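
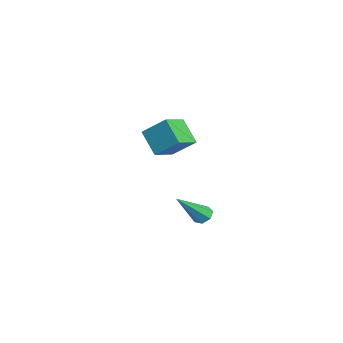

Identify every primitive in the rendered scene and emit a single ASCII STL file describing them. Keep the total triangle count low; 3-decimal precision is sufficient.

solid 
facet normal -0.412 0.601 -0.685
outer loop
vertex 3.981 -0.15 -0.78
vertex 3.53 -0.072 -0.44
vertex 4.012 0.23 -0.465
endloop
endfacet
facet normal 0.979 0.076 -0.188
outer loop
vertex 3.981 -0.15 -0.78
vertex 4.012 0.23 -0.465
vertex 4.43 -1.388 1.06
endloop
endfacet
facet normal -0.412 0.601 -0.685
outer loop
vertex 4.012 0.23 -0.465
vertex 3.53 -0.072 -0.44
vertex 3.681 0.383 -0.132
endloop
endfacet
facet normal 0.695 0.580 0.425
outer loop
vertex 4.012 0.23 -0.465
vertex 3.681 0.383 -0.132
vertex 4.43 -1.388 1.06
endloop
endfacet
facet normal -0.410 0.601 -0.686
outer loop
vertex 3.681 0.383 -0.132
vertex 3.53 -0.072 -0.44
vertex 3.235 0.194 -0.031
endloop
endfacet
facet normal -0.042 0.546 0.837
outer loop
vertex 3.681 0.383 -0.132
vertex 3.235 0.194 -0.031
vertex 4.43 -1.388 1.06
endloop
endfacet
facet normal -0.411 0.600 -0.686
outer loop
vertex 3.235 0.194 -0.031
vertex 3.53 -0.072 -0.44
vertex 3.011 -0.196 -0.238
endloop
endfacet
facet normal -0.676 -0.003 0.737
outer loop
vertex 3.235 0.194 -0.031
vertex 3.011 -0.196 -0.238
vertex 4.43 -1.388 1.06
endloop
endfacet
facet normal -0.410 0.602 -0.685
outer loop
vertex 3.011 -0.196 -0.238
vertex 3.53 -0.072 -0.44
vertex 3.178 -0.492 -0.598
endloop
endfacet
facet normal -0.730 -0.653 0.198
outer loop
vertex 3.011 -0.196 -0.238
vertex 3.178 -0.492 -0.598
vertex 4.43 -1.388 1.06
endloop
endfacet
facet normal -0.411 0.602 -0.685
outer loop
vertex 3.178 -0.492 -0.598
vertex 3.53 -0.072 -0.44
vertex 3.609 -0.472 -0.839
endloop
endfacet
facet normal -0.164 -0.914 -0.370
outer loop
vertex 3.178 -0.492 -0.598
vertex 3.609 -0.472 -0.839
vertex 4.43 -1.388 1.06
endloop
endfacet
facet normal -0.412 0.601 -0.685
outer loop
vertex 3.609 -0.472 -0.839
vertex 3.53 -0.072 -0.44
vertex 3.981 -0.15 -0.78
endloop
endfacet
facet normal 0.597 -0.590 -0.543
outer loop
vertex 3.609 -0.472 -0.839
vertex 3.981 -0.15 -0.78
vertex 4.43 -1.388 1.06
endloop
endfacet
facet normal -0.586 -0.353 0.729
outer loop
vertex -1.928 -1.459 3.741
vertex -3.035 -0.512 3.309
vertex -2.512 -2.611 2.714
endloop
endfacet
facet normal 0.729 -0.623 0.284
outer loop
vertex -1.545 -2.028 1.511
vertex -1.928 -1.459 3.741
vertex -2.512 -2.611 2.714
endloop
endfacet
facet normal -0.586 -0.353 0.729
outer loop
vertex -2.512 -2.611 2.714
vertex -3.035 -0.512 3.309
vertex -3.62 -1.663 2.282
endloop
endfacet
facet normal -0.354 -0.698 -0.623
outer loop
vertex -3.62 -1.663 2.282
vertex -1.545 -2.028 1.511
vertex -2.512 -2.611 2.714
endloop
endfacet
facet normal 0.354 0.698 0.623
outer loop
vertex -1.928 -1.459 3.741
vertex -2.068 0.071 2.106
vertex -3.035 -0.512 3.309
endloop
endfacet
facet normal 0.728 -0.624 0.284
outer loop
vertex -0.96 -0.877 2.538
vertex -1.928 -1.459 3.741
vertex -1.545 -2.028 1.511
endloop
endfacet
facet normal 0.354 0.698 0.623
outer loop
vertex -0.96 -0.877 2.538
vertex -2.068 0.071 2.106
vertex -1.928 -1.459 3.741
endloop
endfacet
facet normal -0.729 0.623 -0.284
outer loop
vertex -3.035 -0.512 3.309
vertex -2.068 0.071 2.106
vertex -3.62 -1.663 2.282
endloop
endfacet
facet normal -0.354 -0.698 -0.623
outer loop
vertex -2.652 -1.081 1.079
vertex -1.545 -2.028 1.511
vertex -3.62 -1.663 2.282
endloop
endfacet
facet normal -0.728 0.623 -0.285
outer loop
vertex -3.62 -1.663 2.282
vertex -2.068 0.071 2.106
vertex -2.652 -1.081 1.079
endloop
endfacet
facet normal 0.586 0.353 -0.729
outer loop
vertex -2.652 -1.081 1.079
vertex -0.96 -0.877 2.538
vertex -1.545 -2.028 1.511
endloop
endfacet
facet normal 0.586 0.353 -0.729
outer loop
vertex -2.068 0.071 2.106
vertex -0.96 -0.877 2.538
vertex -2.652 -1.081 1.079
endloop
endfacet

endsolid


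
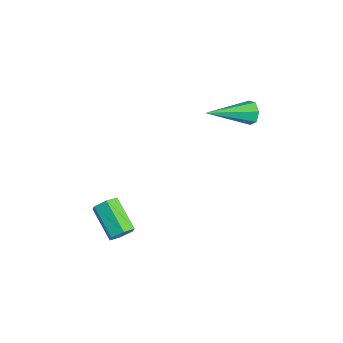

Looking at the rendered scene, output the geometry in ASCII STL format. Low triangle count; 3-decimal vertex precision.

solid 
facet normal 0.856 0.099 -0.508
outer loop
vertex 2.029 -2.172 -2.489
vertex 1.72 -2.128 -3.001
vertex 1.85 -1.634 -2.686
endloop
endfacet
facet normal 0.423 0.432 0.797
outer loop
vertex 2.029 -2.172 -2.489
vertex 1.85 -1.634 -2.686
vertex 0.608 -2.336 -1.646
endloop
endfacet
facet normal 0.422 0.433 0.796
outer loop
vertex 0.608 -2.336 -1.646
vertex 1.85 -1.634 -2.686
vertex 0.429 -1.798 -1.844
endloop
endfacet
facet normal -0.857 -0.099 0.506
outer loop
vertex 0.608 -2.336 -1.646
vertex 0.429 -1.798 -1.844
vertex 0.3 -2.292 -2.159
endloop
endfacet
facet normal 0.856 0.099 -0.508
outer loop
vertex 1.85 -1.634 -2.686
vertex 1.72 -2.128 -3.001
vertex 1.541 -1.59 -3.198
endloop
endfacet
facet normal -0.047 0.992 0.114
outer loop
vertex 1.85 -1.634 -2.686
vertex 1.541 -1.59 -3.198
vertex 0.429 -1.798 -1.844
endloop
endfacet
facet normal -0.049 0.992 0.113
outer loop
vertex 0.429 -1.798 -1.844
vertex 1.541 -1.59 -3.198
vertex 0.12 -1.755 -2.356
endloop
endfacet
facet normal -0.856 -0.100 0.508
outer loop
vertex 0.429 -1.798 -1.844
vertex 0.12 -1.755 -2.356
vertex 0.3 -2.292 -2.159
endloop
endfacet
facet normal 0.857 0.100 -0.506
outer loop
vertex 1.541 -1.59 -3.198
vertex 1.72 -2.128 -3.001
vertex 1.412 -2.084 -3.514
endloop
endfacet
facet normal -0.470 0.559 -0.683
outer loop
vertex 1.541 -1.59 -3.198
vertex 1.412 -2.084 -3.514
vertex 0.12 -1.755 -2.356
endloop
endfacet
facet normal -0.470 0.559 -0.683
outer loop
vertex 0.12 -1.755 -2.356
vertex 1.412 -2.084 -3.514
vertex -0.009 -2.248 -2.671
endloop
endfacet
facet normal -0.856 -0.101 0.508
outer loop
vertex 0.12 -1.755 -2.356
vertex -0.009 -2.248 -2.671
vertex 0.3 -2.292 -2.159
endloop
endfacet
facet normal 0.857 0.099 -0.506
outer loop
vertex 1.412 -2.084 -3.514
vertex 1.72 -2.128 -3.001
vertex 1.591 -2.622 -3.316
endloop
endfacet
facet normal -0.422 -0.433 -0.796
outer loop
vertex 1.412 -2.084 -3.514
vertex 1.591 -2.622 -3.316
vertex -0.009 -2.248 -2.671
endloop
endfacet
facet normal -0.422 -0.432 -0.797
outer loop
vertex -0.009 -2.248 -2.671
vertex 1.591 -2.622 -3.316
vertex 0.17 -2.786 -2.474
endloop
endfacet
facet normal -0.856 -0.099 0.508
outer loop
vertex -0.009 -2.248 -2.671
vertex 0.17 -2.786 -2.474
vertex 0.3 -2.292 -2.159
endloop
endfacet
facet normal 0.856 0.100 -0.508
outer loop
vertex 1.591 -2.622 -3.316
vertex 1.72 -2.128 -3.001
vertex 1.9 -2.665 -2.804
endloop
endfacet
facet normal 0.048 -0.993 -0.112
outer loop
vertex 1.591 -2.622 -3.316
vertex 1.9 -2.665 -2.804
vertex 0.17 -2.786 -2.474
endloop
endfacet
facet normal 0.048 -0.992 -0.114
outer loop
vertex 0.17 -2.786 -2.474
vertex 1.9 -2.665 -2.804
vertex 0.479 -2.83 -1.962
endloop
endfacet
facet normal -0.856 -0.099 0.508
outer loop
vertex 0.17 -2.786 -2.474
vertex 0.479 -2.83 -1.962
vertex 0.3 -2.292 -2.159
endloop
endfacet
facet normal 0.856 0.101 -0.508
outer loop
vertex 1.9 -2.665 -2.804
vertex 1.72 -2.128 -3.001
vertex 2.029 -2.172 -2.489
endloop
endfacet
facet normal 0.470 -0.559 0.683
outer loop
vertex 1.9 -2.665 -2.804
vertex 2.029 -2.172 -2.489
vertex 0.479 -2.83 -1.962
endloop
endfacet
facet normal 0.470 -0.559 0.683
outer loop
vertex 0.479 -2.83 -1.962
vertex 2.029 -2.172 -2.489
vertex 0.608 -2.336 -1.646
endloop
endfacet
facet normal -0.857 -0.100 0.506
outer loop
vertex 0.479 -2.83 -1.962
vertex 0.608 -2.336 -1.646
vertex 0.3 -2.292 -2.159
endloop
endfacet
facet normal 0.021 0.940 -0.340
outer loop
vertex 1.571 3.617 1.959
vertex 1.272 3.796 2.436
vertex 1.856 3.756 2.361
endloop
endfacet
facet normal 0.801 -0.426 -0.420
outer loop
vertex 1.571 3.617 1.959
vertex 1.856 3.756 2.361
vertex 1.228 1.784 3.164
endloop
endfacet
facet normal 0.021 0.940 -0.340
outer loop
vertex 1.856 3.756 2.361
vertex 1.272 3.796 2.436
vertex 1.702 3.925 2.819
endloop
endfacet
facet normal 0.920 -0.145 0.363
outer loop
vertex 1.856 3.756 2.361
vertex 1.702 3.925 2.819
vertex 1.228 1.784 3.164
endloop
endfacet
facet normal 0.021 0.940 -0.340
outer loop
vertex 1.702 3.925 2.819
vertex 1.272 3.796 2.436
vertex 1.224 3.997 2.988
endloop
endfacet
facet normal 0.342 0.075 0.937
outer loop
vertex 1.702 3.925 2.819
vertex 1.224 3.997 2.988
vertex 1.228 1.784 3.164
endloop
endfacet
facet normal 0.020 0.940 -0.341
outer loop
vertex 1.224 3.997 2.988
vertex 1.272 3.796 2.436
vertex 0.782 3.917 2.741
endloop
endfacet
facet normal -0.496 0.068 0.866
outer loop
vertex 1.224 3.997 2.988
vertex 0.782 3.917 2.741
vertex 1.228 1.784 3.164
endloop
endfacet
facet normal 0.020 0.940 -0.340
outer loop
vertex 0.782 3.917 2.741
vertex 1.272 3.796 2.436
vertex 0.71 3.746 2.264
endloop
endfacet
facet normal -0.966 -0.162 0.204
outer loop
vertex 0.782 3.917 2.741
vertex 0.71 3.746 2.264
vertex 1.228 1.784 3.164
endloop
endfacet
facet normal 0.021 0.940 -0.341
outer loop
vertex 0.71 3.746 2.264
vertex 1.272 3.796 2.436
vertex 1.061 3.612 1.916
endloop
endfacet
facet normal -0.711 -0.439 -0.548
outer loop
vertex 0.71 3.746 2.264
vertex 1.061 3.612 1.916
vertex 1.228 1.784 3.164
endloop
endfacet
facet normal 0.019 0.940 -0.341
outer loop
vertex 1.061 3.612 1.916
vertex 1.272 3.796 2.436
vertex 1.571 3.617 1.959
endloop
endfacet
facet normal 0.075 -0.558 -0.827
outer loop
vertex 1.061 3.612 1.916
vertex 1.571 3.617 1.959
vertex 1.228 1.784 3.164
endloop
endfacet

endsolid


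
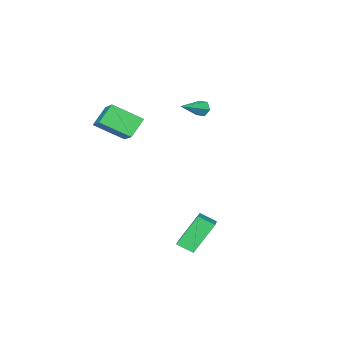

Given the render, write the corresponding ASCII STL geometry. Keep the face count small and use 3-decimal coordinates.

solid 
facet normal -0.565 0.199 0.801
outer loop
vertex 2.455 3.572 -1.459
vertex 2.082 4.387 -1.925
vertex 1.068 2.526 -2.178
endloop
endfacet
facet normal 0.369 -0.807 0.462
outer loop
vertex 2.238 2.113 -3.835
vertex 2.455 3.572 -1.459
vertex 1.068 2.526 -2.178
endloop
endfacet
facet normal -0.565 0.199 0.801
outer loop
vertex 1.068 2.526 -2.178
vertex 2.082 4.387 -1.925
vertex 0.695 3.341 -2.644
endloop
endfacet
facet normal -0.738 -0.556 -0.382
outer loop
vertex 0.695 3.341 -2.644
vertex 2.238 2.113 -3.835
vertex 1.068 2.526 -2.178
endloop
endfacet
facet normal 0.738 0.556 0.382
outer loop
vertex 2.455 3.572 -1.459
vertex 3.252 3.974 -3.582
vertex 2.082 4.387 -1.925
endloop
endfacet
facet normal 0.369 -0.807 0.462
outer loop
vertex 3.625 3.159 -3.116
vertex 2.455 3.572 -1.459
vertex 2.238 2.113 -3.835
endloop
endfacet
facet normal 0.738 0.556 0.382
outer loop
vertex 3.625 3.159 -3.116
vertex 3.252 3.974 -3.582
vertex 2.455 3.572 -1.459
endloop
endfacet
facet normal -0.369 0.807 -0.462
outer loop
vertex 2.082 4.387 -1.925
vertex 3.252 3.974 -3.582
vertex 0.695 3.341 -2.644
endloop
endfacet
facet normal -0.738 -0.556 -0.382
outer loop
vertex 1.865 2.928 -4.301
vertex 2.238 2.113 -3.835
vertex 0.695 3.341 -2.644
endloop
endfacet
facet normal -0.369 0.807 -0.462
outer loop
vertex 0.695 3.341 -2.644
vertex 3.252 3.974 -3.582
vertex 1.865 2.928 -4.301
endloop
endfacet
facet normal 0.565 -0.199 -0.801
outer loop
vertex 1.865 2.928 -4.301
vertex 3.625 3.159 -3.116
vertex 2.238 2.113 -3.835
endloop
endfacet
facet normal 0.565 -0.199 -0.801
outer loop
vertex 3.252 3.974 -3.582
vertex 3.625 3.159 -3.116
vertex 1.865 2.928 -4.301
endloop
endfacet
facet normal -0.917 0.034 -0.397
outer loop
vertex -3.131 -1.287 2.23
vertex -3.329 -1.07 2.706
vertex -3.141 -0.732 2.301
endloop
endfacet
facet normal 0.620 0.111 -0.777
outer loop
vertex -3.131 -1.287 2.23
vertex -3.141 -0.732 2.301
vertex -1.651 -1.13 3.434
endloop
endfacet
facet normal -0.917 0.033 -0.398
outer loop
vertex -3.141 -0.732 2.301
vertex -3.329 -1.07 2.706
vertex -3.34 -0.514 2.777
endloop
endfacet
facet normal 0.412 0.881 -0.232
outer loop
vertex -3.141 -0.732 2.301
vertex -3.34 -0.514 2.777
vertex -1.651 -1.13 3.434
endloop
endfacet
facet normal -0.917 0.033 -0.397
outer loop
vertex -3.34 -0.514 2.777
vertex -3.329 -1.07 2.706
vertex -3.528 -0.852 3.183
endloop
endfacet
facet normal 0.026 0.762 0.647
outer loop
vertex -3.34 -0.514 2.777
vertex -3.528 -0.852 3.183
vertex -1.651 -1.13 3.434
endloop
endfacet
facet normal -0.917 0.033 -0.398
outer loop
vertex -3.528 -0.852 3.183
vertex -3.329 -1.07 2.706
vertex -3.517 -1.407 3.111
endloop
endfacet
facet normal -0.150 -0.130 0.980
outer loop
vertex -3.528 -0.852 3.183
vertex -3.517 -1.407 3.111
vertex -1.651 -1.13 3.434
endloop
endfacet
facet normal -0.917 0.033 -0.398
outer loop
vertex -3.517 -1.407 3.111
vertex -3.329 -1.07 2.706
vertex -3.318 -1.625 2.635
endloop
endfacet
facet normal 0.058 -0.898 0.436
outer loop
vertex -3.517 -1.407 3.111
vertex -3.318 -1.625 2.635
vertex -1.651 -1.13 3.434
endloop
endfacet
facet normal -0.917 0.033 -0.396
outer loop
vertex -3.318 -1.625 2.635
vertex -3.329 -1.07 2.706
vertex -3.131 -1.287 2.23
endloop
endfacet
facet normal 0.444 -0.778 -0.444
outer loop
vertex -3.318 -1.625 2.635
vertex -3.131 -1.287 2.23
vertex -1.651 -1.13 3.434
endloop
endfacet
facet normal -0.502 -0.710 -0.493
outer loop
vertex 0.721 -4.296 3.222
vertex -0.238 -2.937 2.242
vertex 1.683 -4.309 2.261
endloop
endfacet
facet normal 0.497 -0.704 0.507
outer loop
vertex 2.678 -2.903 3.238
vertex 0.721 -4.296 3.222
vertex 1.683 -4.309 2.261
endloop
endfacet
facet normal -0.502 -0.710 -0.494
outer loop
vertex 1.683 -4.309 2.261
vertex -0.238 -2.937 2.242
vertex 0.725 -2.95 1.281
endloop
endfacet
facet normal 0.708 -0.010 -0.706
outer loop
vertex 0.725 -2.95 1.281
vertex 2.678 -2.903 3.238
vertex 1.683 -4.309 2.261
endloop
endfacet
facet normal -0.708 0.010 0.706
outer loop
vertex 0.721 -4.296 3.222
vertex 0.757 -1.531 3.219
vertex -0.238 -2.937 2.242
endloop
endfacet
facet normal 0.497 -0.704 0.507
outer loop
vertex 1.715 -2.89 4.199
vertex 0.721 -4.296 3.222
vertex 2.678 -2.903 3.238
endloop
endfacet
facet normal -0.708 0.010 0.706
outer loop
vertex 1.715 -2.89 4.199
vertex 0.757 -1.531 3.219
vertex 0.721 -4.296 3.222
endloop
endfacet
facet normal -0.497 0.704 -0.507
outer loop
vertex -0.238 -2.937 2.242
vertex 0.757 -1.531 3.219
vertex 0.725 -2.95 1.281
endloop
endfacet
facet normal 0.708 -0.010 -0.706
outer loop
vertex 1.719 -1.544 2.258
vertex 2.678 -2.903 3.238
vertex 0.725 -2.95 1.281
endloop
endfacet
facet normal -0.497 0.704 -0.507
outer loop
vertex 0.725 -2.95 1.281
vertex 0.757 -1.531 3.219
vertex 1.719 -1.544 2.258
endloop
endfacet
facet normal 0.502 0.710 0.494
outer loop
vertex 1.719 -1.544 2.258
vertex 1.715 -2.89 4.199
vertex 2.678 -2.903 3.238
endloop
endfacet
facet normal 0.502 0.710 0.493
outer loop
vertex 0.757 -1.531 3.219
vertex 1.715 -2.89 4.199
vertex 1.719 -1.544 2.258
endloop
endfacet

endsolid


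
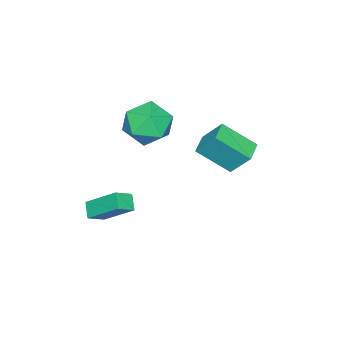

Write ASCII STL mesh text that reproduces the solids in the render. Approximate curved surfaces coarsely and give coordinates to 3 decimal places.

solid 
facet normal -0.797 0.327 -0.508
outer loop
vertex 0.174 -4.336 -3.794
vertex 0.022 -2.929 -2.65
vertex 0.665 -3.891 -4.277
endloop
endfacet
facet normal 0.083 -0.774 -0.628
outer loop
vertex 1.398 -4.191 -3.81
vertex 0.174 -4.336 -3.794
vertex 0.665 -3.891 -4.277
endloop
endfacet
facet normal -0.797 0.326 -0.508
outer loop
vertex 0.665 -3.891 -4.277
vertex 0.022 -2.929 -2.65
vertex 0.512 -2.483 -3.133
endloop
endfacet
facet normal 0.598 0.544 -0.589
outer loop
vertex 0.512 -2.483 -3.133
vertex 1.398 -4.191 -3.81
vertex 0.665 -3.891 -4.277
endloop
endfacet
facet normal -0.598 -0.544 0.589
outer loop
vertex 0.174 -4.336 -3.794
vertex 0.755 -3.229 -2.183
vertex 0.022 -2.929 -2.65
endloop
endfacet
facet normal 0.083 -0.773 -0.629
outer loop
vertex 0.908 -4.637 -3.327
vertex 0.174 -4.336 -3.794
vertex 1.398 -4.191 -3.81
endloop
endfacet
facet normal -0.598 -0.544 0.589
outer loop
vertex 0.908 -4.637 -3.327
vertex 0.755 -3.229 -2.183
vertex 0.174 -4.336 -3.794
endloop
endfacet
facet normal -0.084 0.773 0.629
outer loop
vertex 0.022 -2.929 -2.65
vertex 0.755 -3.229 -2.183
vertex 0.512 -2.483 -3.133
endloop
endfacet
facet normal 0.598 0.544 -0.589
outer loop
vertex 1.246 -2.784 -2.666
vertex 1.398 -4.191 -3.81
vertex 0.512 -2.483 -3.133
endloop
endfacet
facet normal -0.083 0.773 0.628
outer loop
vertex 0.512 -2.483 -3.133
vertex 0.755 -3.229 -2.183
vertex 1.246 -2.784 -2.666
endloop
endfacet
facet normal 0.797 -0.326 0.507
outer loop
vertex 1.246 -2.784 -2.666
vertex 0.908 -4.637 -3.327
vertex 1.398 -4.191 -3.81
endloop
endfacet
facet normal 0.797 -0.327 0.509
outer loop
vertex 0.755 -3.229 -2.183
vertex 0.908 -4.637 -3.327
vertex 1.246 -2.784 -2.666
endloop
endfacet
facet normal -0.228 0.439 0.869
outer loop
vertex -3.271 -3.066 0.055
vertex -3.273 -4.155 0.604
vertex -2.244 -3.504 0.545
endloop
endfacet
facet normal 0.157 0.876 0.455
outer loop
vertex -3.271 -3.066 0.055
vertex -2.244 -3.504 0.545
vertex -2.213 -2.946 -0.54
endloop
endfacet
facet normal -0.198 0.968 -0.157
outer loop
vertex -3.271 -3.066 0.055
vertex -2.213 -2.946 -0.54
vertex -3.224 -3.252 -1.15
endloop
endfacet
facet normal -0.801 0.587 -0.122
outer loop
vertex -3.271 -3.066 0.055
vertex -3.224 -3.252 -1.15
vertex -3.879 -3.999 -0.443
endloop
endfacet
facet normal -0.818 0.260 0.512
outer loop
vertex -3.271 -3.066 0.055
vertex -3.879 -3.999 -0.443
vertex -3.273 -4.155 0.604
endloop
endfacet
facet normal 0.775 0.553 0.307
outer loop
vertex -2.213 -2.946 -0.54
vertex -2.244 -3.504 0.545
vertex -1.561 -3.961 -0.357
endloop
endfacet
facet normal 0.154 -0.154 0.976
outer loop
vertex -2.244 -3.504 0.545
vertex -3.273 -4.155 0.604
vertex -2.216 -4.708 0.35
endloop
endfacet
facet normal -0.803 -0.444 0.398
outer loop
vertex -3.273 -4.155 0.604
vertex -3.879 -3.999 -0.443
vertex -3.227 -5.014 -0.26
endloop
endfacet
facet normal -0.774 0.084 -0.628
outer loop
vertex -3.879 -3.999 -0.443
vertex -3.224 -3.252 -1.15
vertex -3.196 -4.456 -1.345
endloop
endfacet
facet normal 0.202 0.700 -0.685
outer loop
vertex -3.224 -3.252 -1.15
vertex -2.213 -2.946 -0.54
vertex -2.167 -3.805 -1.404
endloop
endfacet
facet normal 0.801 -0.587 0.122
outer loop
vertex -2.169 -4.894 -0.855
vertex -1.561 -3.961 -0.357
vertex -2.216 -4.708 0.35
endloop
endfacet
facet normal 0.198 -0.968 0.157
outer loop
vertex -2.169 -4.894 -0.855
vertex -2.216 -4.708 0.35
vertex -3.227 -5.014 -0.26
endloop
endfacet
facet normal -0.157 -0.876 -0.455
outer loop
vertex -2.169 -4.894 -0.855
vertex -3.227 -5.014 -0.26
vertex -3.196 -4.456 -1.345
endloop
endfacet
facet normal 0.228 -0.439 -0.869
outer loop
vertex -2.169 -4.894 -0.855
vertex -3.196 -4.456 -1.345
vertex -2.167 -3.805 -1.404
endloop
endfacet
facet normal 0.818 -0.260 -0.512
outer loop
vertex -2.169 -4.894 -0.855
vertex -2.167 -3.805 -1.404
vertex -1.561 -3.961 -0.357
endloop
endfacet
facet normal 0.774 -0.084 0.628
outer loop
vertex -2.216 -4.708 0.35
vertex -1.561 -3.961 -0.357
vertex -2.244 -3.504 0.545
endloop
endfacet
facet normal -0.202 -0.700 0.685
outer loop
vertex -3.227 -5.014 -0.26
vertex -2.216 -4.708 0.35
vertex -3.273 -4.155 0.604
endloop
endfacet
facet normal -0.775 -0.553 -0.307
outer loop
vertex -3.196 -4.456 -1.345
vertex -3.227 -5.014 -0.26
vertex -3.879 -3.999 -0.443
endloop
endfacet
facet normal -0.154 0.154 -0.976
outer loop
vertex -2.167 -3.805 -1.404
vertex -3.196 -4.456 -1.345
vertex -3.224 -3.252 -1.15
endloop
endfacet
facet normal 0.803 0.444 -0.398
outer loop
vertex -1.561 -3.961 -0.357
vertex -2.167 -3.805 -1.404
vertex -2.213 -2.946 -0.54
endloop
endfacet
facet normal -0.953 -0.268 0.144
outer loop
vertex -1.803 0.213 1.877
vertex -2.336 1.537 0.814
vertex -1.727 -0.662 0.749
endloop
endfacet
facet normal 0.300 -0.744 0.597
outer loop
vertex -0.784 -0.397 0.606
vertex -1.803 0.213 1.877
vertex -1.727 -0.662 0.749
endloop
endfacet
facet normal -0.953 -0.268 0.144
outer loop
vertex -1.727 -0.662 0.749
vertex -2.336 1.537 0.814
vertex -2.26 0.662 -0.315
endloop
endfacet
facet normal 0.053 -0.613 -0.789
outer loop
vertex -2.26 0.662 -0.315
vertex -0.784 -0.397 0.606
vertex -1.727 -0.662 0.749
endloop
endfacet
facet normal -0.052 0.612 0.789
outer loop
vertex -1.803 0.213 1.877
vertex -1.393 1.802 0.671
vertex -2.336 1.537 0.814
endloop
endfacet
facet normal 0.299 -0.744 0.597
outer loop
vertex -0.86 0.478 1.735
vertex -1.803 0.213 1.877
vertex -0.784 -0.397 0.606
endloop
endfacet
facet normal -0.053 0.612 0.789
outer loop
vertex -0.86 0.478 1.735
vertex -1.393 1.802 0.671
vertex -1.803 0.213 1.877
endloop
endfacet
facet normal -0.300 0.744 -0.597
outer loop
vertex -2.336 1.537 0.814
vertex -1.393 1.802 0.671
vertex -2.26 0.662 -0.315
endloop
endfacet
facet normal 0.053 -0.612 -0.789
outer loop
vertex -1.317 0.927 -0.457
vertex -0.784 -0.397 0.606
vertex -2.26 0.662 -0.315
endloop
endfacet
facet normal -0.299 0.744 -0.597
outer loop
vertex -2.26 0.662 -0.315
vertex -1.393 1.802 0.671
vertex -1.317 0.927 -0.457
endloop
endfacet
facet normal 0.953 0.268 -0.144
outer loop
vertex -1.317 0.927 -0.457
vertex -0.86 0.478 1.735
vertex -0.784 -0.397 0.606
endloop
endfacet
facet normal 0.953 0.268 -0.144
outer loop
vertex -1.393 1.802 0.671
vertex -0.86 0.478 1.735
vertex -1.317 0.927 -0.457
endloop
endfacet

endsolid


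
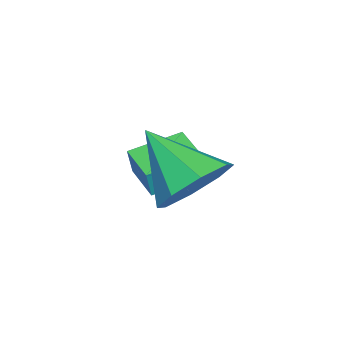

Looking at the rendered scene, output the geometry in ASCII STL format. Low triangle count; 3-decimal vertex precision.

solid 
facet normal -0.665 0.714 0.220
outer loop
vertex -0.116 -2.41 2.621
vertex 0.629 -1.662 2.447
vertex -0.346 -2.372 1.804
endloop
endfacet
facet normal -0.696 -0.699 0.163
outer loop
vertex 0.591 -3.378 1.493
vertex -0.116 -2.41 2.621
vertex -0.346 -2.372 1.804
endloop
endfacet
facet normal -0.665 0.714 0.220
outer loop
vertex -0.346 -2.372 1.804
vertex 0.629 -1.662 2.447
vertex 0.399 -1.624 1.629
endloop
endfacet
facet normal -0.271 0.045 -0.962
outer loop
vertex 0.399 -1.624 1.629
vertex 0.591 -3.378 1.493
vertex -0.346 -2.372 1.804
endloop
endfacet
facet normal 0.270 -0.046 0.962
outer loop
vertex -0.116 -2.41 2.621
vertex 1.566 -2.668 2.136
vertex 0.629 -1.662 2.447
endloop
endfacet
facet normal -0.696 -0.699 0.163
outer loop
vertex 0.821 -3.416 2.311
vertex -0.116 -2.41 2.621
vertex 0.591 -3.378 1.493
endloop
endfacet
facet normal 0.270 -0.044 0.962
outer loop
vertex 0.821 -3.416 2.311
vertex 1.566 -2.668 2.136
vertex -0.116 -2.41 2.621
endloop
endfacet
facet normal 0.696 0.699 -0.163
outer loop
vertex 0.629 -1.662 2.447
vertex 1.566 -2.668 2.136
vertex 0.399 -1.624 1.629
endloop
endfacet
facet normal -0.270 0.045 -0.962
outer loop
vertex 1.336 -2.63 1.319
vertex 0.591 -3.378 1.493
vertex 0.399 -1.624 1.629
endloop
endfacet
facet normal 0.696 0.699 -0.164
outer loop
vertex 0.399 -1.624 1.629
vertex 1.566 -2.668 2.136
vertex 1.336 -2.63 1.319
endloop
endfacet
facet normal 0.665 -0.714 -0.220
outer loop
vertex 1.336 -2.63 1.319
vertex 0.821 -3.416 2.311
vertex 0.591 -3.378 1.493
endloop
endfacet
facet normal 0.665 -0.714 -0.220
outer loop
vertex 1.566 -2.668 2.136
vertex 0.821 -3.416 2.311
vertex 1.336 -2.63 1.319
endloop
endfacet
facet normal 0.327 0.741 -0.587
outer loop
vertex 3.168 -1.803 2.326
vertex 2.41 -1.186 2.682
vertex 3.389 -1.39 2.97
endloop
endfacet
facet normal 0.659 -0.715 0.233
outer loop
vertex 3.168 -1.803 2.326
vertex 3.389 -1.39 2.97
vertex 1.79 -2.594 3.798
endloop
endfacet
facet normal 0.327 0.741 -0.587
outer loop
vertex 3.389 -1.39 2.97
vertex 2.41 -1.186 2.682
vertex 3.036 -0.858 3.445
endloop
endfacet
facet normal 0.598 -0.276 0.753
outer loop
vertex 3.389 -1.39 2.97
vertex 3.036 -0.858 3.445
vertex 1.79 -2.594 3.798
endloop
endfacet
facet normal 0.327 0.741 -0.587
outer loop
vertex 3.036 -0.858 3.445
vertex 2.41 -1.186 2.682
vertex 2.317 -0.518 3.474
endloop
endfacet
facet normal 0.101 0.128 0.987
outer loop
vertex 3.036 -0.858 3.445
vertex 2.317 -0.518 3.474
vertex 1.79 -2.594 3.798
endloop
endfacet
facet normal 0.326 0.741 -0.587
outer loop
vertex 2.317 -0.518 3.474
vertex 2.41 -1.186 2.682
vertex 1.653 -0.57 3.039
endloop
endfacet
facet normal -0.543 0.262 0.798
outer loop
vertex 2.317 -0.518 3.474
vertex 1.653 -0.57 3.039
vertex 1.79 -2.594 3.798
endloop
endfacet
facet normal 0.327 0.741 -0.586
outer loop
vertex 1.653 -0.57 3.039
vertex 2.41 -1.186 2.682
vertex 1.432 -0.982 2.395
endloop
endfacet
facet normal -0.954 0.047 0.297
outer loop
vertex 1.653 -0.57 3.039
vertex 1.432 -0.982 2.395
vertex 1.79 -2.594 3.798
endloop
endfacet
facet normal 0.327 0.741 -0.587
outer loop
vertex 1.432 -0.982 2.395
vertex 2.41 -1.186 2.682
vertex 1.784 -1.514 1.92
endloop
endfacet
facet normal -0.893 -0.392 -0.223
outer loop
vertex 1.432 -0.982 2.395
vertex 1.784 -1.514 1.92
vertex 1.79 -2.594 3.798
endloop
endfacet
facet normal 0.327 0.741 -0.587
outer loop
vertex 1.784 -1.514 1.92
vertex 2.41 -1.186 2.682
vertex 2.503 -1.854 1.891
endloop
endfacet
facet normal -0.395 -0.797 -0.457
outer loop
vertex 1.784 -1.514 1.92
vertex 2.503 -1.854 1.891
vertex 1.79 -2.594 3.798
endloop
endfacet
facet normal 0.327 0.741 -0.587
outer loop
vertex 2.503 -1.854 1.891
vertex 2.41 -1.186 2.682
vertex 3.168 -1.803 2.326
endloop
endfacet
facet normal 0.247 -0.931 -0.269
outer loop
vertex 2.503 -1.854 1.891
vertex 3.168 -1.803 2.326
vertex 1.79 -2.594 3.798
endloop
endfacet

endsolid


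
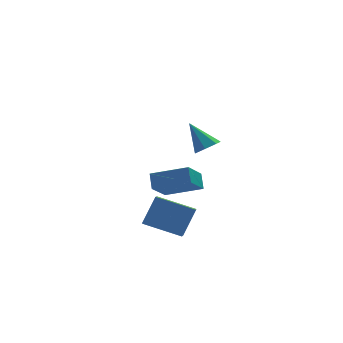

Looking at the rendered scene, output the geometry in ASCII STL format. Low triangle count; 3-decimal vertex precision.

solid 
facet normal 0.386 -0.522 -0.761
outer loop
vertex -0.001 -4.489 2.651
vertex -0.323 -4.017 2.164
vertex 0.357 -3.973 2.479
endloop
endfacet
facet normal 0.552 -0.107 0.827
outer loop
vertex -0.001 -4.489 2.651
vertex 0.357 -3.973 2.479
vertex -0.997 -3.103 3.496
endloop
endfacet
facet normal 0.386 -0.523 -0.760
outer loop
vertex 0.357 -3.973 2.479
vertex -0.323 -4.017 2.164
vertex 0.204 -3.491 2.07
endloop
endfacet
facet normal 0.693 0.581 0.426
outer loop
vertex 0.357 -3.973 2.479
vertex 0.204 -3.491 2.07
vertex -0.997 -3.103 3.496
endloop
endfacet
facet normal 0.385 -0.522 -0.761
outer loop
vertex 0.204 -3.491 2.07
vertex -0.323 -4.017 2.164
vertex -0.346 -3.404 1.732
endloop
endfacet
facet normal 0.209 0.974 -0.089
outer loop
vertex 0.204 -3.491 2.07
vertex -0.346 -3.404 1.732
vertex -0.997 -3.103 3.496
endloop
endfacet
facet normal 0.385 -0.522 -0.761
outer loop
vertex -0.346 -3.404 1.732
vertex -0.323 -4.017 2.164
vertex -0.878 -3.779 1.72
endloop
endfacet
facet normal -0.539 0.775 -0.331
outer loop
vertex -0.346 -3.404 1.732
vertex -0.878 -3.779 1.72
vertex -0.997 -3.103 3.496
endloop
endfacet
facet normal 0.385 -0.522 -0.761
outer loop
vertex -0.878 -3.779 1.72
vertex -0.323 -4.017 2.164
vertex -0.992 -4.333 2.042
endloop
endfacet
facet normal -0.984 0.134 -0.117
outer loop
vertex -0.878 -3.779 1.72
vertex -0.992 -4.333 2.042
vertex -0.997 -3.103 3.496
endloop
endfacet
facet normal 0.385 -0.522 -0.761
outer loop
vertex -0.992 -4.333 2.042
vertex -0.323 -4.017 2.164
vertex -0.601 -4.649 2.457
endloop
endfacet
facet normal -0.793 -0.466 0.392
outer loop
vertex -0.992 -4.333 2.042
vertex -0.601 -4.649 2.457
vertex -0.997 -3.103 3.496
endloop
endfacet
facet normal 0.385 -0.522 -0.761
outer loop
vertex -0.601 -4.649 2.457
vertex -0.323 -4.017 2.164
vertex -0.001 -4.489 2.651
endloop
endfacet
facet normal -0.110 -0.574 0.812
outer loop
vertex -0.601 -4.649 2.457
vertex -0.001 -4.489 2.651
vertex -0.997 -3.103 3.496
endloop
endfacet
facet normal -0.502 -0.594 0.628
outer loop
vertex 0.029 1.01 -1.874
vertex -1.843 1.863 -2.564
vertex -0.031 0.28 -2.613
endloop
endfacet
facet normal 0.863 -0.393 0.318
outer loop
vertex 0.963 1.457 -3.856
vertex 0.029 1.01 -1.874
vertex -0.031 0.28 -2.613
endloop
endfacet
facet normal -0.502 -0.594 0.628
outer loop
vertex -0.031 0.28 -2.613
vertex -1.843 1.863 -2.564
vertex -1.904 1.133 -3.303
endloop
endfacet
facet normal -0.058 -0.701 -0.710
outer loop
vertex -1.904 1.133 -3.303
vertex 0.963 1.457 -3.856
vertex -0.031 0.28 -2.613
endloop
endfacet
facet normal 0.058 0.701 0.710
outer loop
vertex 0.029 1.01 -1.874
vertex -0.849 3.04 -3.807
vertex -1.843 1.863 -2.564
endloop
endfacet
facet normal 0.863 -0.394 0.318
outer loop
vertex 1.024 2.187 -3.117
vertex 0.029 1.01 -1.874
vertex 0.963 1.457 -3.856
endloop
endfacet
facet normal 0.058 0.701 0.710
outer loop
vertex 1.024 2.187 -3.117
vertex -0.849 3.04 -3.807
vertex 0.029 1.01 -1.874
endloop
endfacet
facet normal -0.863 0.393 -0.317
outer loop
vertex -1.843 1.863 -2.564
vertex -0.849 3.04 -3.807
vertex -1.904 1.133 -3.303
endloop
endfacet
facet normal -0.058 -0.701 -0.710
outer loop
vertex -0.909 2.31 -4.546
vertex 0.963 1.457 -3.856
vertex -1.904 1.133 -3.303
endloop
endfacet
facet normal -0.863 0.393 -0.318
outer loop
vertex -1.904 1.133 -3.303
vertex -0.849 3.04 -3.807
vertex -0.909 2.31 -4.546
endloop
endfacet
facet normal 0.502 0.594 -0.628
outer loop
vertex -0.909 2.31 -4.546
vertex 1.024 2.187 -3.117
vertex 0.963 1.457 -3.856
endloop
endfacet
facet normal 0.502 0.595 -0.628
outer loop
vertex -0.849 3.04 -3.807
vertex 1.024 2.187 -3.117
vertex -0.909 2.31 -4.546
endloop
endfacet
facet normal -0.462 -0.313 -0.830
outer loop
vertex -3.202 -2.209 -3.83
vertex -2.899 -1.267 -4.354
vertex -1.378 -3.161 -4.487
endloop
endfacet
facet normal -0.270 -0.841 0.469
outer loop
vertex -0.541 -2.593 -2.986
vertex -3.202 -2.209 -3.83
vertex -1.378 -3.161 -4.487
endloop
endfacet
facet normal -0.463 -0.313 -0.829
outer loop
vertex -1.378 -3.161 -4.487
vertex -2.899 -1.267 -4.354
vertex -1.075 -2.219 -5.012
endloop
endfacet
facet normal 0.844 -0.441 -0.304
outer loop
vertex -1.075 -2.219 -5.012
vertex -0.541 -2.593 -2.986
vertex -1.378 -3.161 -4.487
endloop
endfacet
facet normal -0.845 0.441 0.304
outer loop
vertex -3.202 -2.209 -3.83
vertex -2.062 -0.699 -2.853
vertex -2.899 -1.267 -4.354
endloop
endfacet
facet normal -0.270 -0.841 0.469
outer loop
vertex -2.365 -1.641 -2.328
vertex -3.202 -2.209 -3.83
vertex -0.541 -2.593 -2.986
endloop
endfacet
facet normal -0.845 0.441 0.304
outer loop
vertex -2.365 -1.641 -2.328
vertex -2.062 -0.699 -2.853
vertex -3.202 -2.209 -3.83
endloop
endfacet
facet normal 0.270 0.841 -0.469
outer loop
vertex -2.899 -1.267 -4.354
vertex -2.062 -0.699 -2.853
vertex -1.075 -2.219 -5.012
endloop
endfacet
facet normal 0.845 -0.441 -0.304
outer loop
vertex -0.238 -1.651 -3.51
vertex -0.541 -2.593 -2.986
vertex -1.075 -2.219 -5.012
endloop
endfacet
facet normal 0.270 0.841 -0.469
outer loop
vertex -1.075 -2.219 -5.012
vertex -2.062 -0.699 -2.853
vertex -0.238 -1.651 -3.51
endloop
endfacet
facet normal 0.463 0.313 0.830
outer loop
vertex -0.238 -1.651 -3.51
vertex -2.365 -1.641 -2.328
vertex -0.541 -2.593 -2.986
endloop
endfacet
facet normal 0.462 0.314 0.829
outer loop
vertex -2.062 -0.699 -2.853
vertex -2.365 -1.641 -2.328
vertex -0.238 -1.651 -3.51
endloop
endfacet

endsolid


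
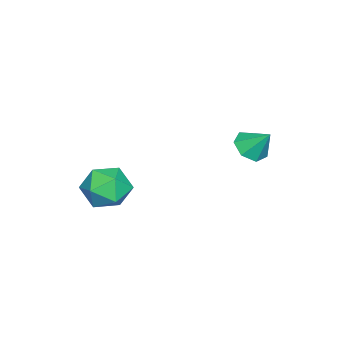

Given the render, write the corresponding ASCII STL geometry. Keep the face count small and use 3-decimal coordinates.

solid 
facet normal -0.523 0.708 -0.474
outer loop
vertex 3.889 -2.798 -3.507
vertex 3.114 -3.047 -3.024
vertex 3.695 -2.386 -2.678
endloop
endfacet
facet normal 0.162 0.898 -0.408
outer loop
vertex 3.889 -2.798 -3.507
vertex 3.695 -2.386 -2.678
vertex 4.583 -2.64 -2.884
endloop
endfacet
facet normal 0.561 0.398 -0.726
outer loop
vertex 3.889 -2.798 -3.507
vertex 4.583 -2.64 -2.884
vertex 4.551 -3.458 -3.357
endloop
endfacet
facet normal 0.123 -0.101 -0.987
outer loop
vertex 3.889 -2.798 -3.507
vertex 4.551 -3.458 -3.357
vertex 3.643 -3.71 -3.444
endloop
endfacet
facet normal -0.547 0.090 -0.832
outer loop
vertex 3.889 -2.798 -3.507
vertex 3.643 -3.71 -3.444
vertex 3.114 -3.047 -3.024
endloop
endfacet
facet normal 0.324 0.902 0.285
outer loop
vertex 4.583 -2.64 -2.884
vertex 3.695 -2.386 -2.678
vertex 4.237 -2.79 -2.016
endloop
endfacet
facet normal -0.784 0.595 0.180
outer loop
vertex 3.695 -2.386 -2.678
vertex 3.114 -3.047 -3.024
vertex 3.329 -3.042 -2.103
endloop
endfacet
facet normal -0.823 -0.405 -0.398
outer loop
vertex 3.114 -3.047 -3.024
vertex 3.643 -3.71 -3.444
vertex 3.297 -3.86 -2.576
endloop
endfacet
facet normal 0.261 -0.714 -0.649
outer loop
vertex 3.643 -3.71 -3.444
vertex 4.551 -3.458 -3.357
vertex 4.185 -4.114 -2.782
endloop
endfacet
facet normal 0.969 0.093 -0.227
outer loop
vertex 4.551 -3.458 -3.357
vertex 4.583 -2.64 -2.884
vertex 4.766 -3.453 -2.436
endloop
endfacet
facet normal -0.123 0.101 0.987
outer loop
vertex 3.991 -3.702 -1.953
vertex 4.237 -2.79 -2.016
vertex 3.329 -3.042 -2.103
endloop
endfacet
facet normal -0.561 -0.398 0.726
outer loop
vertex 3.991 -3.702 -1.953
vertex 3.329 -3.042 -2.103
vertex 3.297 -3.86 -2.576
endloop
endfacet
facet normal -0.162 -0.898 0.408
outer loop
vertex 3.991 -3.702 -1.953
vertex 3.297 -3.86 -2.576
vertex 4.185 -4.114 -2.782
endloop
endfacet
facet normal 0.523 -0.708 0.474
outer loop
vertex 3.991 -3.702 -1.953
vertex 4.185 -4.114 -2.782
vertex 4.766 -3.453 -2.436
endloop
endfacet
facet normal 0.547 -0.090 0.832
outer loop
vertex 3.991 -3.702 -1.953
vertex 4.766 -3.453 -2.436
vertex 4.237 -2.79 -2.016
endloop
endfacet
facet normal -0.261 0.714 0.649
outer loop
vertex 3.329 -3.042 -2.103
vertex 4.237 -2.79 -2.016
vertex 3.695 -2.386 -2.678
endloop
endfacet
facet normal -0.969 -0.093 0.227
outer loop
vertex 3.297 -3.86 -2.576
vertex 3.329 -3.042 -2.103
vertex 3.114 -3.047 -3.024
endloop
endfacet
facet normal -0.324 -0.902 -0.285
outer loop
vertex 4.185 -4.114 -2.782
vertex 3.297 -3.86 -2.576
vertex 3.643 -3.71 -3.444
endloop
endfacet
facet normal 0.784 -0.595 -0.180
outer loop
vertex 4.766 -3.453 -2.436
vertex 4.185 -4.114 -2.782
vertex 4.551 -3.458 -3.357
endloop
endfacet
facet normal 0.823 0.405 0.398
outer loop
vertex 4.237 -2.79 -2.016
vertex 4.766 -3.453 -2.436
vertex 4.583 -2.64 -2.884
endloop
endfacet
facet normal -0.150 -0.640 -0.753
outer loop
vertex 1.597 0.578 -1.705
vertex 0.906 0.685 -1.658
vertex 1.376 1.03 -2.045
endloop
endfacet
facet normal 0.874 0.481 0.072
outer loop
vertex 1.597 0.578 -1.705
vertex 1.376 1.03 -2.045
vertex 1.074 1.395 -0.822
endloop
endfacet
facet normal -0.150 -0.641 -0.753
outer loop
vertex 1.376 1.03 -2.045
vertex 0.906 0.685 -1.658
vertex 0.802 1.222 -2.094
endloop
endfacet
facet normal 0.326 0.925 -0.196
outer loop
vertex 1.376 1.03 -2.045
vertex 0.802 1.222 -2.094
vertex 1.074 1.395 -0.822
endloop
endfacet
facet normal -0.150 -0.641 -0.753
outer loop
vertex 0.802 1.222 -2.094
vertex 0.906 0.685 -1.658
vertex 0.307 1.01 -1.815
endloop
endfacet
facet normal -0.411 0.911 -0.036
outer loop
vertex 0.802 1.222 -2.094
vertex 0.307 1.01 -1.815
vertex 1.074 1.395 -0.822
endloop
endfacet
facet normal -0.151 -0.641 -0.753
outer loop
vertex 0.307 1.01 -1.815
vertex 0.906 0.685 -1.658
vertex 0.263 0.553 -1.417
endloop
endfacet
facet normal -0.783 0.450 0.430
outer loop
vertex 0.307 1.01 -1.815
vertex 0.263 0.553 -1.417
vertex 1.074 1.395 -0.822
endloop
endfacet
facet normal -0.151 -0.640 -0.753
outer loop
vertex 0.263 0.553 -1.417
vertex 0.906 0.685 -1.658
vertex 0.703 0.195 -1.201
endloop
endfacet
facet normal -0.510 -0.112 0.853
outer loop
vertex 0.263 0.553 -1.417
vertex 0.703 0.195 -1.201
vertex 1.074 1.395 -0.822
endloop
endfacet
facet normal -0.150 -0.640 -0.753
outer loop
vertex 0.703 0.195 -1.201
vertex 0.906 0.685 -1.658
vertex 1.297 0.206 -1.329
endloop
endfacet
facet normal 0.203 -0.352 0.914
outer loop
vertex 0.703 0.195 -1.201
vertex 1.297 0.206 -1.329
vertex 1.074 1.395 -0.822
endloop
endfacet
facet normal -0.150 -0.640 -0.753
outer loop
vertex 1.297 0.206 -1.329
vertex 0.906 0.685 -1.658
vertex 1.597 0.578 -1.705
endloop
endfacet
facet normal 0.819 -0.088 0.567
outer loop
vertex 1.297 0.206 -1.329
vertex 1.597 0.578 -1.705
vertex 1.074 1.395 -0.822
endloop
endfacet

endsolid


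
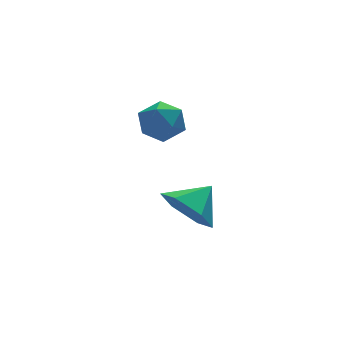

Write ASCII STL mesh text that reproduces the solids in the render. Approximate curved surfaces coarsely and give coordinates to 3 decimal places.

solid 
facet normal -0.779 -0.299 -0.552
outer loop
vertex 0.458 -1.061 -3.775
vertex 0.039 -1.331 -3.038
vertex -0.071 -0.499 -3.333
endloop
endfacet
facet normal 0.615 0.756 -0.225
outer loop
vertex 0.458 -1.061 -3.775
vertex -0.071 -0.499 -3.333
vertex 0.881 -1.009 -2.442
endloop
endfacet
facet normal -0.780 -0.298 -0.550
outer loop
vertex -0.071 -0.499 -3.333
vertex 0.039 -1.331 -3.038
vertex -0.489 -0.768 -2.595
endloop
endfacet
facet normal 0.116 0.910 0.397
outer loop
vertex -0.071 -0.499 -3.333
vertex -0.489 -0.768 -2.595
vertex 0.881 -1.009 -2.442
endloop
endfacet
facet normal -0.780 -0.298 -0.551
outer loop
vertex -0.489 -0.768 -2.595
vertex 0.039 -1.331 -3.038
vertex -0.379 -1.601 -2.3
endloop
endfacet
facet normal -0.048 0.328 0.944
outer loop
vertex -0.489 -0.768 -2.595
vertex -0.379 -1.601 -2.3
vertex 0.881 -1.009 -2.442
endloop
endfacet
facet normal -0.780 -0.298 -0.551
outer loop
vertex -0.379 -1.601 -2.3
vertex 0.039 -1.331 -3.038
vertex 0.149 -2.163 -2.743
endloop
endfacet
facet normal 0.290 -0.410 0.865
outer loop
vertex -0.379 -1.601 -2.3
vertex 0.149 -2.163 -2.743
vertex 0.881 -1.009 -2.442
endloop
endfacet
facet normal -0.779 -0.299 -0.552
outer loop
vertex 0.149 -2.163 -2.743
vertex 0.039 -1.331 -3.038
vertex 0.568 -1.894 -3.48
endloop
endfacet
facet normal 0.789 -0.564 0.243
outer loop
vertex 0.149 -2.163 -2.743
vertex 0.568 -1.894 -3.48
vertex 0.881 -1.009 -2.442
endloop
endfacet
facet normal -0.779 -0.298 -0.552
outer loop
vertex 0.568 -1.894 -3.48
vertex 0.039 -1.331 -3.038
vertex 0.458 -1.061 -3.775
endloop
endfacet
facet normal 0.953 0.018 -0.303
outer loop
vertex 0.568 -1.894 -3.48
vertex 0.458 -1.061 -3.775
vertex 0.881 -1.009 -2.442
endloop
endfacet
facet normal -0.406 0.319 0.857
outer loop
vertex -0.158 1.983 -1.0
vertex 0.189 1.423 -0.627
vertex 0.534 2.092 -0.713
endloop
endfacet
facet normal -0.304 0.862 0.405
outer loop
vertex -0.158 1.983 -1.0
vertex 0.534 2.092 -0.713
vertex 0.364 2.356 -1.402
endloop
endfacet
facet normal -0.665 0.722 -0.193
outer loop
vertex -0.158 1.983 -1.0
vertex 0.364 2.356 -1.402
vertex -0.086 1.851 -1.741
endloop
endfacet
facet normal -0.989 0.092 -0.112
outer loop
vertex -0.158 1.983 -1.0
vertex -0.086 1.851 -1.741
vertex -0.194 1.274 -1.262
endloop
endfacet
facet normal -0.829 -0.156 0.537
outer loop
vertex -0.158 1.983 -1.0
vertex -0.194 1.274 -1.262
vertex 0.189 1.423 -0.627
endloop
endfacet
facet normal 0.392 0.887 0.243
outer loop
vertex 0.364 2.356 -1.402
vertex 0.534 2.092 -0.713
vertex 1.034 2.026 -1.278
endloop
endfacet
facet normal 0.227 0.008 0.974
outer loop
vertex 0.534 2.092 -0.713
vertex 0.189 1.423 -0.627
vertex 0.926 1.449 -0.799
endloop
endfacet
facet normal -0.460 -0.762 0.456
outer loop
vertex 0.189 1.423 -0.627
vertex -0.194 1.274 -1.262
vertex 0.476 0.944 -1.138
endloop
endfacet
facet normal -0.719 -0.359 -0.595
outer loop
vertex -0.194 1.274 -1.262
vertex -0.086 1.851 -1.741
vertex 0.306 1.208 -1.827
endloop
endfacet
facet normal -0.193 0.660 -0.727
outer loop
vertex -0.086 1.851 -1.741
vertex 0.364 2.356 -1.402
vertex 0.651 1.877 -1.913
endloop
endfacet
facet normal 0.989 -0.092 0.112
outer loop
vertex 0.998 1.317 -1.54
vertex 1.034 2.026 -1.278
vertex 0.926 1.449 -0.799
endloop
endfacet
facet normal 0.665 -0.722 0.193
outer loop
vertex 0.998 1.317 -1.54
vertex 0.926 1.449 -0.799
vertex 0.476 0.944 -1.138
endloop
endfacet
facet normal 0.304 -0.862 -0.405
outer loop
vertex 0.998 1.317 -1.54
vertex 0.476 0.944 -1.138
vertex 0.306 1.208 -1.827
endloop
endfacet
facet normal 0.406 -0.319 -0.857
outer loop
vertex 0.998 1.317 -1.54
vertex 0.306 1.208 -1.827
vertex 0.651 1.877 -1.913
endloop
endfacet
facet normal 0.829 0.156 -0.537
outer loop
vertex 0.998 1.317 -1.54
vertex 0.651 1.877 -1.913
vertex 1.034 2.026 -1.278
endloop
endfacet
facet normal 0.719 0.359 0.595
outer loop
vertex 0.926 1.449 -0.799
vertex 1.034 2.026 -1.278
vertex 0.534 2.092 -0.713
endloop
endfacet
facet normal 0.193 -0.660 0.727
outer loop
vertex 0.476 0.944 -1.138
vertex 0.926 1.449 -0.799
vertex 0.189 1.423 -0.627
endloop
endfacet
facet normal -0.392 -0.887 -0.243
outer loop
vertex 0.306 1.208 -1.827
vertex 0.476 0.944 -1.138
vertex -0.194 1.274 -1.262
endloop
endfacet
facet normal -0.227 -0.008 -0.974
outer loop
vertex 0.651 1.877 -1.913
vertex 0.306 1.208 -1.827
vertex -0.086 1.851 -1.741
endloop
endfacet
facet normal 0.460 0.762 -0.456
outer loop
vertex 1.034 2.026 -1.278
vertex 0.651 1.877 -1.913
vertex 0.364 2.356 -1.402
endloop
endfacet

endsolid


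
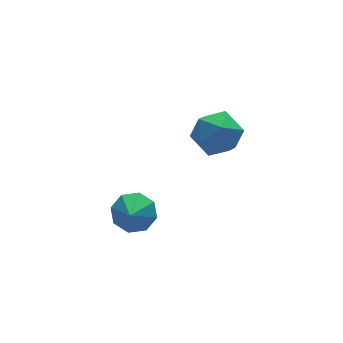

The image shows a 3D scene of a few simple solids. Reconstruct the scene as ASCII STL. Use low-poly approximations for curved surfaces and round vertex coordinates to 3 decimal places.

solid 
facet normal -0.277 0.867 -0.415
outer loop
vertex 2.263 0.389 -2.906
vertex 1.32 0.381 -2.292
vertex 2.249 0.871 -1.889
endloop
endfacet
facet normal 0.433 0.817 -0.381
outer loop
vertex 2.263 0.389 -2.906
vertex 2.249 0.871 -1.889
vertex 3.134 0.253 -2.207
endloop
endfacet
facet normal 0.631 0.232 -0.741
outer loop
vertex 2.263 0.389 -2.906
vertex 3.134 0.253 -2.207
vertex 2.751 -0.619 -2.806
endloop
endfacet
facet normal 0.042 -0.079 -0.996
outer loop
vertex 2.263 0.389 -2.906
vertex 2.751 -0.619 -2.806
vertex 1.63 -0.54 -2.859
endloop
endfacet
facet normal -0.520 0.314 -0.794
outer loop
vertex 2.263 0.389 -2.906
vertex 1.63 -0.54 -2.859
vertex 1.32 0.381 -2.292
endloop
endfacet
facet normal 0.616 0.727 0.303
outer loop
vertex 3.134 0.253 -2.207
vertex 2.249 0.871 -1.889
vertex 2.73 0.16 -1.161
endloop
endfacet
facet normal -0.534 0.808 0.250
outer loop
vertex 2.249 0.871 -1.889
vertex 1.32 0.381 -2.292
vertex 1.609 0.239 -1.214
endloop
endfacet
facet normal -0.927 -0.087 -0.366
outer loop
vertex 1.32 0.381 -2.292
vertex 1.63 -0.54 -2.859
vertex 1.226 -0.633 -1.813
endloop
endfacet
facet normal -0.018 -0.721 -0.692
outer loop
vertex 1.63 -0.54 -2.859
vertex 2.751 -0.619 -2.806
vertex 2.111 -1.251 -2.131
endloop
endfacet
facet normal 0.935 -0.219 -0.279
outer loop
vertex 2.751 -0.619 -2.806
vertex 3.134 0.253 -2.207
vertex 3.04 -0.761 -1.728
endloop
endfacet
facet normal -0.042 0.079 0.996
outer loop
vertex 2.097 -0.769 -1.114
vertex 2.73 0.16 -1.161
vertex 1.609 0.239 -1.214
endloop
endfacet
facet normal -0.631 -0.232 0.741
outer loop
vertex 2.097 -0.769 -1.114
vertex 1.609 0.239 -1.214
vertex 1.226 -0.633 -1.813
endloop
endfacet
facet normal -0.433 -0.817 0.381
outer loop
vertex 2.097 -0.769 -1.114
vertex 1.226 -0.633 -1.813
vertex 2.111 -1.251 -2.131
endloop
endfacet
facet normal 0.277 -0.867 0.415
outer loop
vertex 2.097 -0.769 -1.114
vertex 2.111 -1.251 -2.131
vertex 3.04 -0.761 -1.728
endloop
endfacet
facet normal 0.520 -0.314 0.794
outer loop
vertex 2.097 -0.769 -1.114
vertex 3.04 -0.761 -1.728
vertex 2.73 0.16 -1.161
endloop
endfacet
facet normal 0.018 0.721 0.692
outer loop
vertex 1.609 0.239 -1.214
vertex 2.73 0.16 -1.161
vertex 2.249 0.871 -1.889
endloop
endfacet
facet normal -0.935 0.219 0.279
outer loop
vertex 1.226 -0.633 -1.813
vertex 1.609 0.239 -1.214
vertex 1.32 0.381 -2.292
endloop
endfacet
facet normal -0.616 -0.727 -0.303
outer loop
vertex 2.111 -1.251 -2.131
vertex 1.226 -0.633 -1.813
vertex 1.63 -0.54 -2.859
endloop
endfacet
facet normal 0.534 -0.808 -0.250
outer loop
vertex 3.04 -0.761 -1.728
vertex 2.111 -1.251 -2.131
vertex 2.751 -0.619 -2.806
endloop
endfacet
facet normal 0.927 0.087 0.366
outer loop
vertex 2.73 0.16 -1.161
vertex 3.04 -0.761 -1.728
vertex 3.134 0.253 -2.207
endloop
endfacet
facet normal 0.445 0.609 -0.657
outer loop
vertex -1.94 -1.753 -2.327
vertex -2.376 -2.143 -2.984
vertex -2.532 -1.458 -2.455
endloop
endfacet
facet normal -0.119 0.185 0.976
outer loop
vertex -1.94 -1.753 -2.327
vertex -2.532 -1.458 -2.455
vertex -2.884 -2.837 -2.236
endloop
endfacet
facet normal 0.446 0.608 -0.656
outer loop
vertex -2.532 -1.458 -2.455
vertex -2.376 -2.143 -2.984
vertex -3.032 -1.564 -2.893
endloop
endfacet
facet normal -0.665 0.280 0.692
outer loop
vertex -2.532 -1.458 -2.455
vertex -3.032 -1.564 -2.893
vertex -2.884 -2.837 -2.236
endloop
endfacet
facet normal 0.446 0.608 -0.657
outer loop
vertex -3.032 -1.564 -2.893
vertex -2.376 -2.143 -2.984
vertex -3.148 -2.01 -3.385
endloop
endfacet
facet normal -0.974 0.004 0.226
outer loop
vertex -3.032 -1.564 -2.893
vertex -3.148 -2.01 -3.385
vertex -2.884 -2.837 -2.236
endloop
endfacet
facet normal 0.446 0.609 -0.656
outer loop
vertex -3.148 -2.01 -3.385
vertex -2.376 -2.143 -2.984
vertex -2.811 -2.534 -3.642
endloop
endfacet
facet normal -0.863 -0.482 -0.149
outer loop
vertex -3.148 -2.01 -3.385
vertex -2.811 -2.534 -3.642
vertex -2.884 -2.837 -2.236
endloop
endfacet
facet normal 0.447 0.608 -0.657
outer loop
vertex -2.811 -2.534 -3.642
vertex -2.376 -2.143 -2.984
vertex -2.22 -2.829 -3.513
endloop
endfacet
facet normal -0.399 -0.892 -0.213
outer loop
vertex -2.811 -2.534 -3.642
vertex -2.22 -2.829 -3.513
vertex -2.884 -2.837 -2.236
endloop
endfacet
facet normal 0.445 0.608 -0.657
outer loop
vertex -2.22 -2.829 -3.513
vertex -2.376 -2.143 -2.984
vertex -1.719 -2.722 -3.075
endloop
endfacet
facet normal 0.149 -0.986 0.071
outer loop
vertex -2.22 -2.829 -3.513
vertex -1.719 -2.722 -3.075
vertex -2.884 -2.837 -2.236
endloop
endfacet
facet normal 0.446 0.609 -0.655
outer loop
vertex -1.719 -2.722 -3.075
vertex -2.376 -2.143 -2.984
vertex -1.604 -2.277 -2.583
endloop
endfacet
facet normal 0.456 -0.710 0.536
outer loop
vertex -1.719 -2.722 -3.075
vertex -1.604 -2.277 -2.583
vertex -2.884 -2.837 -2.236
endloop
endfacet
facet normal 0.447 0.607 -0.657
outer loop
vertex -1.604 -2.277 -2.583
vertex -2.376 -2.143 -2.984
vertex -1.94 -1.753 -2.327
endloop
endfacet
facet normal 0.345 -0.224 0.911
outer loop
vertex -1.604 -2.277 -2.583
vertex -1.94 -1.753 -2.327
vertex -2.884 -2.837 -2.236
endloop
endfacet

endsolid


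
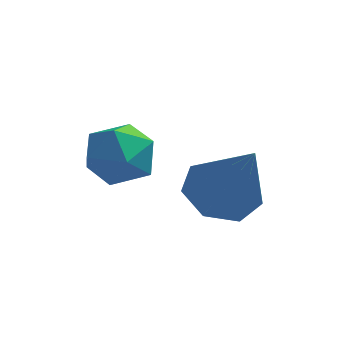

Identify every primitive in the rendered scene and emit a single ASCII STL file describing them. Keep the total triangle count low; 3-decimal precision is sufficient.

solid 
facet normal -0.356 0.362 0.862
outer loop
vertex -0.745 0.269 -0.91
vertex -0.108 -0.169 -0.463
vertex 0.041 0.664 -0.751
endloop
endfacet
facet normal -0.476 0.817 0.324
outer loop
vertex -0.745 0.269 -0.91
vertex 0.041 0.664 -0.751
vertex -0.35 0.753 -1.55
endloop
endfacet
facet normal -0.862 0.478 -0.170
outer loop
vertex -0.745 0.269 -0.91
vertex -0.35 0.753 -1.55
vertex -0.741 -0.024 -1.755
endloop
endfacet
facet normal -0.981 -0.187 0.060
outer loop
vertex -0.745 0.269 -0.91
vertex -0.741 -0.024 -1.755
vertex -0.591 -0.594 -1.083
endloop
endfacet
facet normal -0.668 -0.259 0.698
outer loop
vertex -0.745 0.269 -0.91
vertex -0.591 -0.594 -1.083
vertex -0.108 -0.169 -0.463
endloop
endfacet
facet normal 0.154 0.988 0.035
outer loop
vertex -0.35 0.753 -1.55
vertex 0.041 0.664 -0.751
vertex 0.531 0.614 -1.497
endloop
endfacet
facet normal 0.347 0.250 0.904
outer loop
vertex 0.041 0.664 -0.751
vertex -0.108 -0.169 -0.463
vertex 0.681 0.044 -0.825
endloop
endfacet
facet normal -0.157 -0.753 0.639
outer loop
vertex -0.108 -0.169 -0.463
vertex -0.591 -0.594 -1.083
vertex 0.29 -0.733 -1.03
endloop
endfacet
facet normal -0.663 -0.637 -0.393
outer loop
vertex -0.591 -0.594 -1.083
vertex -0.741 -0.024 -1.755
vertex -0.101 -0.644 -1.829
endloop
endfacet
facet normal -0.470 0.439 -0.766
outer loop
vertex -0.741 -0.024 -1.755
vertex -0.35 0.753 -1.55
vertex 0.048 0.189 -2.117
endloop
endfacet
facet normal 0.981 0.187 -0.060
outer loop
vertex 0.685 -0.249 -1.67
vertex 0.531 0.614 -1.497
vertex 0.681 0.044 -0.825
endloop
endfacet
facet normal 0.862 -0.478 0.170
outer loop
vertex 0.685 -0.249 -1.67
vertex 0.681 0.044 -0.825
vertex 0.29 -0.733 -1.03
endloop
endfacet
facet normal 0.476 -0.817 -0.324
outer loop
vertex 0.685 -0.249 -1.67
vertex 0.29 -0.733 -1.03
vertex -0.101 -0.644 -1.829
endloop
endfacet
facet normal 0.356 -0.362 -0.862
outer loop
vertex 0.685 -0.249 -1.67
vertex -0.101 -0.644 -1.829
vertex 0.048 0.189 -2.117
endloop
endfacet
facet normal 0.668 0.259 -0.698
outer loop
vertex 0.685 -0.249 -1.67
vertex 0.048 0.189 -2.117
vertex 0.531 0.614 -1.497
endloop
endfacet
facet normal 0.663 0.637 0.393
outer loop
vertex 0.681 0.044 -0.825
vertex 0.531 0.614 -1.497
vertex 0.041 0.664 -0.751
endloop
endfacet
facet normal 0.470 -0.439 0.766
outer loop
vertex 0.29 -0.733 -1.03
vertex 0.681 0.044 -0.825
vertex -0.108 -0.169 -0.463
endloop
endfacet
facet normal -0.154 -0.988 -0.035
outer loop
vertex -0.101 -0.644 -1.829
vertex 0.29 -0.733 -1.03
vertex -0.591 -0.594 -1.083
endloop
endfacet
facet normal -0.347 -0.250 -0.904
outer loop
vertex 0.048 0.189 -2.117
vertex -0.101 -0.644 -1.829
vertex -0.741 -0.024 -1.755
endloop
endfacet
facet normal 0.157 0.753 -0.639
outer loop
vertex 0.531 0.614 -1.497
vertex 0.048 0.189 -2.117
vertex -0.35 0.753 -1.55
endloop
endfacet
facet normal -0.382 0.374 -0.845
outer loop
vertex 2.819 1.314 -3.337
vertex 1.944 1.237 -2.975
vertex 2.545 1.971 -2.922
endloop
endfacet
facet normal 0.943 0.299 0.149
outer loop
vertex 2.819 1.314 -3.337
vertex 2.545 1.971 -2.922
vertex 2.756 0.443 -1.185
endloop
endfacet
facet normal -0.383 0.375 -0.844
outer loop
vertex 2.545 1.971 -2.922
vertex 1.944 1.237 -2.975
vertex 1.819 2.075 -2.546
endloop
endfacet
facet normal 0.401 0.711 0.577
outer loop
vertex 2.545 1.971 -2.922
vertex 1.819 2.075 -2.546
vertex 2.756 0.443 -1.185
endloop
endfacet
facet normal -0.382 0.375 -0.844
outer loop
vertex 1.819 2.075 -2.546
vertex 1.944 1.237 -2.975
vertex 1.187 1.548 -2.494
endloop
endfacet
facet normal -0.336 0.482 0.809
outer loop
vertex 1.819 2.075 -2.546
vertex 1.187 1.548 -2.494
vertex 2.756 0.443 -1.185
endloop
endfacet
facet normal -0.383 0.375 -0.844
outer loop
vertex 1.187 1.548 -2.494
vertex 1.944 1.237 -2.975
vertex 1.126 0.787 -2.804
endloop
endfacet
facet normal -0.711 -0.216 0.670
outer loop
vertex 1.187 1.548 -2.494
vertex 1.126 0.787 -2.804
vertex 2.756 0.443 -1.185
endloop
endfacet
facet normal -0.383 0.375 -0.844
outer loop
vertex 1.126 0.787 -2.804
vertex 1.944 1.237 -2.975
vertex 1.681 0.365 -3.243
endloop
endfacet
facet normal -0.443 -0.857 0.264
outer loop
vertex 1.126 0.787 -2.804
vertex 1.681 0.365 -3.243
vertex 2.756 0.443 -1.185
endloop
endfacet
facet normal -0.382 0.375 -0.845
outer loop
vertex 1.681 0.365 -3.243
vertex 1.944 1.237 -2.975
vertex 2.435 0.599 -3.48
endloop
endfacet
facet normal 0.265 -0.959 -0.102
outer loop
vertex 1.681 0.365 -3.243
vertex 2.435 0.599 -3.48
vertex 2.756 0.443 -1.185
endloop
endfacet
facet normal -0.382 0.374 -0.845
outer loop
vertex 2.435 0.599 -3.48
vertex 1.944 1.237 -2.975
vertex 2.819 1.314 -3.337
endloop
endfacet
facet normal 0.883 -0.443 -0.154
outer loop
vertex 2.435 0.599 -3.48
vertex 2.819 1.314 -3.337
vertex 2.756 0.443 -1.185
endloop
endfacet

endsolid


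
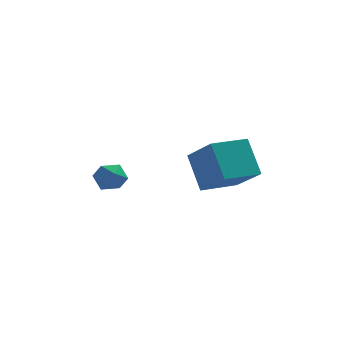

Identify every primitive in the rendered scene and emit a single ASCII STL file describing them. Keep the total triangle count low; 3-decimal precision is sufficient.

solid 
facet normal -0.865 -0.493 0.098
outer loop
vertex 3.528 -3.034 1.926
vertex 3.018 -1.835 3.456
vertex 2.596 -1.672 0.548
endloop
endfacet
facet normal 0.254 -0.597 -0.761
outer loop
vertex 4.222 -0.745 0.364
vertex 3.528 -3.034 1.926
vertex 2.596 -1.672 0.548
endloop
endfacet
facet normal -0.865 -0.493 0.098
outer loop
vertex 2.596 -1.672 0.548
vertex 3.018 -1.835 3.456
vertex 2.086 -0.473 2.078
endloop
endfacet
facet normal -0.434 0.633 -0.641
outer loop
vertex 2.086 -0.473 2.078
vertex 4.222 -0.745 0.364
vertex 2.596 -1.672 0.548
endloop
endfacet
facet normal 0.434 -0.633 0.641
outer loop
vertex 3.528 -3.034 1.926
vertex 4.644 -0.908 3.272
vertex 3.018 -1.835 3.456
endloop
endfacet
facet normal 0.254 -0.597 -0.761
outer loop
vertex 5.154 -2.107 1.742
vertex 3.528 -3.034 1.926
vertex 4.222 -0.745 0.364
endloop
endfacet
facet normal 0.434 -0.633 0.641
outer loop
vertex 5.154 -2.107 1.742
vertex 4.644 -0.908 3.272
vertex 3.528 -3.034 1.926
endloop
endfacet
facet normal -0.254 0.597 0.761
outer loop
vertex 3.018 -1.835 3.456
vertex 4.644 -0.908 3.272
vertex 2.086 -0.473 2.078
endloop
endfacet
facet normal -0.434 0.633 -0.641
outer loop
vertex 3.712 0.454 1.894
vertex 4.222 -0.745 0.364
vertex 2.086 -0.473 2.078
endloop
endfacet
facet normal -0.254 0.597 0.761
outer loop
vertex 2.086 -0.473 2.078
vertex 4.644 -0.908 3.272
vertex 3.712 0.454 1.894
endloop
endfacet
facet normal 0.865 0.493 -0.098
outer loop
vertex 3.712 0.454 1.894
vertex 5.154 -2.107 1.742
vertex 4.222 -0.745 0.364
endloop
endfacet
facet normal 0.865 0.493 -0.098
outer loop
vertex 4.644 -0.908 3.272
vertex 5.154 -2.107 1.742
vertex 3.712 0.454 1.894
endloop
endfacet
facet normal -0.084 0.472 0.878
outer loop
vertex -1.43 0.158 1.177
vertex -1.644 -0.567 1.546
vertex -0.835 -0.341 1.502
endloop
endfacet
facet normal 0.406 0.787 0.464
outer loop
vertex -1.43 0.158 1.177
vertex -0.835 -0.341 1.502
vertex -0.71 0.033 0.759
endloop
endfacet
facet normal 0.089 0.986 -0.142
outer loop
vertex -1.43 0.158 1.177
vertex -0.71 0.033 0.759
vertex -1.442 0.039 0.344
endloop
endfacet
facet normal -0.599 0.794 -0.105
outer loop
vertex -1.43 0.158 1.177
vertex -1.442 0.039 0.344
vertex -2.019 -0.332 0.83
endloop
endfacet
facet normal -0.705 0.476 0.526
outer loop
vertex -1.43 0.158 1.177
vertex -2.019 -0.332 0.83
vertex -1.644 -0.567 1.546
endloop
endfacet
facet normal 0.904 0.301 0.303
outer loop
vertex -0.71 0.033 0.759
vertex -0.835 -0.341 1.502
vertex -0.481 -0.768 0.87
endloop
endfacet
facet normal 0.111 -0.209 0.972
outer loop
vertex -0.835 -0.341 1.502
vertex -1.644 -0.567 1.546
vertex -1.058 -1.139 1.356
endloop
endfacet
facet normal -0.893 -0.200 0.402
outer loop
vertex -1.644 -0.567 1.546
vertex -2.019 -0.332 0.83
vertex -1.79 -1.133 0.941
endloop
endfacet
facet normal -0.722 0.314 -0.617
outer loop
vertex -2.019 -0.332 0.83
vertex -1.442 0.039 0.344
vertex -1.665 -0.759 0.198
endloop
endfacet
facet normal 0.389 0.624 -0.678
outer loop
vertex -1.442 0.039 0.344
vertex -0.71 0.033 0.759
vertex -0.856 -0.533 0.154
endloop
endfacet
facet normal 0.599 -0.794 0.105
outer loop
vertex -1.07 -1.258 0.523
vertex -0.481 -0.768 0.87
vertex -1.058 -1.139 1.356
endloop
endfacet
facet normal -0.089 -0.986 0.142
outer loop
vertex -1.07 -1.258 0.523
vertex -1.058 -1.139 1.356
vertex -1.79 -1.133 0.941
endloop
endfacet
facet normal -0.406 -0.787 -0.464
outer loop
vertex -1.07 -1.258 0.523
vertex -1.79 -1.133 0.941
vertex -1.665 -0.759 0.198
endloop
endfacet
facet normal 0.084 -0.472 -0.878
outer loop
vertex -1.07 -1.258 0.523
vertex -1.665 -0.759 0.198
vertex -0.856 -0.533 0.154
endloop
endfacet
facet normal 0.705 -0.476 -0.526
outer loop
vertex -1.07 -1.258 0.523
vertex -0.856 -0.533 0.154
vertex -0.481 -0.768 0.87
endloop
endfacet
facet normal 0.722 -0.314 0.617
outer loop
vertex -1.058 -1.139 1.356
vertex -0.481 -0.768 0.87
vertex -0.835 -0.341 1.502
endloop
endfacet
facet normal -0.389 -0.624 0.678
outer loop
vertex -1.79 -1.133 0.941
vertex -1.058 -1.139 1.356
vertex -1.644 -0.567 1.546
endloop
endfacet
facet normal -0.904 -0.301 -0.303
outer loop
vertex -1.665 -0.759 0.198
vertex -1.79 -1.133 0.941
vertex -2.019 -0.332 0.83
endloop
endfacet
facet normal -0.111 0.209 -0.972
outer loop
vertex -0.856 -0.533 0.154
vertex -1.665 -0.759 0.198
vertex -1.442 0.039 0.344
endloop
endfacet
facet normal 0.893 0.200 -0.402
outer loop
vertex -0.481 -0.768 0.87
vertex -0.856 -0.533 0.154
vertex -0.71 0.033 0.759
endloop
endfacet

endsolid


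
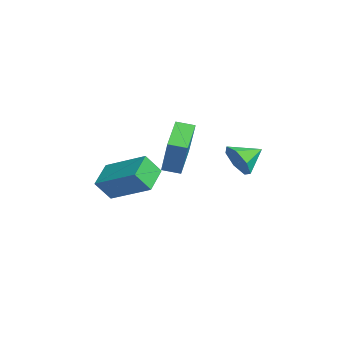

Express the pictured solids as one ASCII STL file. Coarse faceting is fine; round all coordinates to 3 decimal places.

solid 
facet normal -0.760 0.434 0.483
outer loop
vertex -1.009 0.164 3.118
vertex -0.694 0.902 2.95
vertex -2.157 0.227 1.254
endloop
endfacet
facet normal -0.384 -0.900 0.206
outer loop
vertex -0.986 -0.442 0.51
vertex -1.009 0.164 3.118
vertex -2.157 0.227 1.254
endloop
endfacet
facet normal -0.760 0.434 0.483
outer loop
vertex -2.157 0.227 1.254
vertex -0.694 0.902 2.95
vertex -1.842 0.965 1.086
endloop
endfacet
facet normal -0.524 0.030 -0.851
outer loop
vertex -1.842 0.965 1.086
vertex -0.986 -0.442 0.51
vertex -2.157 0.227 1.254
endloop
endfacet
facet normal 0.524 -0.030 0.851
outer loop
vertex -1.009 0.164 3.118
vertex 0.477 0.233 2.206
vertex -0.694 0.902 2.95
endloop
endfacet
facet normal -0.384 -0.900 0.206
outer loop
vertex 0.162 -0.505 2.374
vertex -1.009 0.164 3.118
vertex -0.986 -0.442 0.51
endloop
endfacet
facet normal 0.524 -0.030 0.851
outer loop
vertex 0.162 -0.505 2.374
vertex 0.477 0.233 2.206
vertex -1.009 0.164 3.118
endloop
endfacet
facet normal 0.384 0.900 -0.206
outer loop
vertex -0.694 0.902 2.95
vertex 0.477 0.233 2.206
vertex -1.842 0.965 1.086
endloop
endfacet
facet normal -0.524 0.030 -0.851
outer loop
vertex -0.671 0.296 0.342
vertex -0.986 -0.442 0.51
vertex -1.842 0.965 1.086
endloop
endfacet
facet normal 0.384 0.900 -0.206
outer loop
vertex -1.842 0.965 1.086
vertex 0.477 0.233 2.206
vertex -0.671 0.296 0.342
endloop
endfacet
facet normal 0.760 -0.434 -0.483
outer loop
vertex -0.671 0.296 0.342
vertex 0.162 -0.505 2.374
vertex -0.986 -0.442 0.51
endloop
endfacet
facet normal 0.760 -0.434 -0.483
outer loop
vertex 0.477 0.233 2.206
vertex 0.162 -0.505 2.374
vertex -0.671 0.296 0.342
endloop
endfacet
facet normal 0.195 -0.907 -0.372
outer loop
vertex 2.026 1.72 2.465
vertex 1.615 1.925 1.75
vertex 2.439 2.026 1.936
endloop
endfacet
facet normal 0.569 0.436 0.697
outer loop
vertex 2.026 1.72 2.465
vertex 2.439 2.026 1.936
vertex 1.385 2.995 2.19
endloop
endfacet
facet normal 0.195 -0.907 -0.373
outer loop
vertex 2.439 2.026 1.936
vertex 1.615 1.925 1.75
vertex 2.231 2.256 1.267
endloop
endfacet
facet normal 0.681 0.731 0.039
outer loop
vertex 2.439 2.026 1.936
vertex 2.231 2.256 1.267
vertex 1.385 2.995 2.19
endloop
endfacet
facet normal 0.196 -0.907 -0.372
outer loop
vertex 2.231 2.256 1.267
vertex 1.615 1.925 1.75
vertex 1.56 2.237 0.961
endloop
endfacet
facet normal 0.201 0.846 -0.493
outer loop
vertex 2.231 2.256 1.267
vertex 1.56 2.237 0.961
vertex 1.385 2.995 2.19
endloop
endfacet
facet normal 0.197 -0.907 -0.372
outer loop
vertex 1.56 2.237 0.961
vertex 1.615 1.925 1.75
vertex 0.931 1.982 1.25
endloop
endfacet
facet normal -0.513 0.696 -0.502
outer loop
vertex 1.56 2.237 0.961
vertex 0.931 1.982 1.25
vertex 1.385 2.995 2.19
endloop
endfacet
facet normal 0.196 -0.907 -0.372
outer loop
vertex 0.931 1.982 1.25
vertex 1.615 1.925 1.75
vertex 0.817 1.685 1.915
endloop
endfacet
facet normal -0.919 0.394 0.019
outer loop
vertex 0.931 1.982 1.25
vertex 0.817 1.685 1.915
vertex 1.385 2.995 2.19
endloop
endfacet
facet normal 0.196 -0.907 -0.373
outer loop
vertex 0.817 1.685 1.915
vertex 1.615 1.925 1.75
vertex 1.305 1.568 2.456
endloop
endfacet
facet normal -0.714 0.167 0.680
outer loop
vertex 0.817 1.685 1.915
vertex 1.305 1.568 2.456
vertex 1.385 2.995 2.19
endloop
endfacet
facet normal 0.196 -0.907 -0.373
outer loop
vertex 1.305 1.568 2.456
vertex 1.615 1.925 1.75
vertex 2.026 1.72 2.465
endloop
endfacet
facet normal -0.051 0.186 0.981
outer loop
vertex 1.305 1.568 2.456
vertex 2.026 1.72 2.465
vertex 1.385 2.995 2.19
endloop
endfacet
facet normal -0.663 -0.610 -0.434
outer loop
vertex -3.223 -2.67 -0.921
vertex -4.279 -1.929 -0.351
vertex -3.245 -1.982 -1.855
endloop
endfacet
facet normal 0.749 -0.525 -0.404
outer loop
vertex -1.801 -0.651 -0.909
vertex -3.223 -2.67 -0.921
vertex -3.245 -1.982 -1.855
endloop
endfacet
facet normal -0.662 -0.611 -0.434
outer loop
vertex -3.245 -1.982 -1.855
vertex -4.279 -1.929 -0.351
vertex -4.301 -1.242 -1.285
endloop
endfacet
facet normal -0.019 0.593 -0.805
outer loop
vertex -4.301 -1.242 -1.285
vertex -1.801 -0.651 -0.909
vertex -3.245 -1.982 -1.855
endloop
endfacet
facet normal 0.019 -0.593 0.805
outer loop
vertex -3.223 -2.67 -0.921
vertex -2.835 -0.598 0.595
vertex -4.279 -1.929 -0.351
endloop
endfacet
facet normal 0.749 -0.525 -0.404
outer loop
vertex -1.779 -1.338 0.025
vertex -3.223 -2.67 -0.921
vertex -1.801 -0.651 -0.909
endloop
endfacet
facet normal 0.019 -0.593 0.805
outer loop
vertex -1.779 -1.338 0.025
vertex -2.835 -0.598 0.595
vertex -3.223 -2.67 -0.921
endloop
endfacet
facet normal -0.749 0.525 0.404
outer loop
vertex -4.279 -1.929 -0.351
vertex -2.835 -0.598 0.595
vertex -4.301 -1.242 -1.285
endloop
endfacet
facet normal -0.019 0.593 -0.805
outer loop
vertex -2.857 0.09 -0.339
vertex -1.801 -0.651 -0.909
vertex -4.301 -1.242 -1.285
endloop
endfacet
facet normal -0.749 0.525 0.404
outer loop
vertex -4.301 -1.242 -1.285
vertex -2.835 -0.598 0.595
vertex -2.857 0.09 -0.339
endloop
endfacet
facet normal 0.663 0.611 0.434
outer loop
vertex -2.857 0.09 -0.339
vertex -1.779 -1.338 0.025
vertex -1.801 -0.651 -0.909
endloop
endfacet
facet normal 0.662 0.611 0.434
outer loop
vertex -2.835 -0.598 0.595
vertex -1.779 -1.338 0.025
vertex -2.857 0.09 -0.339
endloop
endfacet

endsolid


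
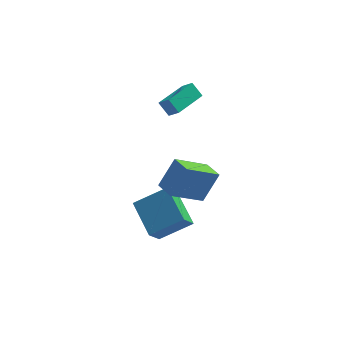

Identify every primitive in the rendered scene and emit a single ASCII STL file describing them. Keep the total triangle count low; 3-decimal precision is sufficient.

solid 
facet normal -0.431 -0.297 -0.852
outer loop
vertex 2.039 -1.935 0.104
vertex 1.445 -0.94 0.058
vertex 3.6 -1.055 -0.991
endloop
endfacet
facet normal 0.512 -0.858 0.041
outer loop
vertex 4.375 -0.52 0.542
vertex 2.039 -1.935 0.104
vertex 3.6 -1.055 -0.991
endloop
endfacet
facet normal -0.431 -0.298 -0.852
outer loop
vertex 3.6 -1.055 -0.991
vertex 1.445 -0.94 0.058
vertex 3.005 -0.06 -1.038
endloop
endfacet
facet normal 0.743 0.419 -0.522
outer loop
vertex 3.005 -0.06 -1.038
vertex 4.375 -0.52 0.542
vertex 3.6 -1.055 -0.991
endloop
endfacet
facet normal -0.743 -0.419 0.522
outer loop
vertex 2.039 -1.935 0.104
vertex 2.22 -0.405 1.591
vertex 1.445 -0.94 0.058
endloop
endfacet
facet normal 0.512 -0.858 0.040
outer loop
vertex 2.815 -1.4 1.638
vertex 2.039 -1.935 0.104
vertex 4.375 -0.52 0.542
endloop
endfacet
facet normal -0.743 -0.419 0.522
outer loop
vertex 2.815 -1.4 1.638
vertex 2.22 -0.405 1.591
vertex 2.039 -1.935 0.104
endloop
endfacet
facet normal -0.512 0.858 -0.040
outer loop
vertex 1.445 -0.94 0.058
vertex 2.22 -0.405 1.591
vertex 3.005 -0.06 -1.038
endloop
endfacet
facet normal 0.743 0.419 -0.522
outer loop
vertex 3.781 0.475 0.496
vertex 4.375 -0.52 0.542
vertex 3.005 -0.06 -1.038
endloop
endfacet
facet normal -0.512 0.858 -0.040
outer loop
vertex 3.005 -0.06 -1.038
vertex 2.22 -0.405 1.591
vertex 3.781 0.475 0.496
endloop
endfacet
facet normal 0.431 0.297 0.852
outer loop
vertex 3.781 0.475 0.496
vertex 2.815 -1.4 1.638
vertex 4.375 -0.52 0.542
endloop
endfacet
facet normal 0.430 0.297 0.852
outer loop
vertex 2.22 -0.405 1.591
vertex 2.815 -1.4 1.638
vertex 3.781 0.475 0.496
endloop
endfacet
facet normal -0.577 -0.815 -0.048
outer loop
vertex 1.861 2.775 3.584
vertex 1.361 3.16 3.061
vertex 2.371 2.457 2.861
endloop
endfacet
facet normal 0.610 -0.470 0.637
outer loop
vertex 3.519 4.08 2.959
vertex 1.861 2.775 3.584
vertex 2.371 2.457 2.861
endloop
endfacet
facet normal -0.577 -0.815 -0.050
outer loop
vertex 2.371 2.457 2.861
vertex 1.361 3.16 3.061
vertex 1.871 2.843 2.339
endloop
endfacet
facet normal 0.543 -0.337 -0.769
outer loop
vertex 1.871 2.843 2.339
vertex 3.519 4.08 2.959
vertex 2.371 2.457 2.861
endloop
endfacet
facet normal -0.543 0.338 0.768
outer loop
vertex 1.861 2.775 3.584
vertex 2.509 4.783 3.159
vertex 1.361 3.16 3.061
endloop
endfacet
facet normal 0.610 -0.470 0.638
outer loop
vertex 3.009 4.397 3.681
vertex 1.861 2.775 3.584
vertex 3.519 4.08 2.959
endloop
endfacet
facet normal -0.542 0.338 0.769
outer loop
vertex 3.009 4.397 3.681
vertex 2.509 4.783 3.159
vertex 1.861 2.775 3.584
endloop
endfacet
facet normal -0.610 0.470 -0.638
outer loop
vertex 1.361 3.16 3.061
vertex 2.509 4.783 3.159
vertex 1.871 2.843 2.339
endloop
endfacet
facet normal 0.543 -0.338 -0.768
outer loop
vertex 3.019 4.465 2.436
vertex 3.519 4.08 2.959
vertex 1.871 2.843 2.339
endloop
endfacet
facet normal -0.610 0.470 -0.637
outer loop
vertex 1.871 2.843 2.339
vertex 2.509 4.783 3.159
vertex 3.019 4.465 2.436
endloop
endfacet
facet normal 0.577 0.816 0.049
outer loop
vertex 3.019 4.465 2.436
vertex 3.009 4.397 3.681
vertex 3.519 4.08 2.959
endloop
endfacet
facet normal 0.578 0.815 0.049
outer loop
vertex 2.509 4.783 3.159
vertex 3.009 4.397 3.681
vertex 3.019 4.465 2.436
endloop
endfacet
facet normal -0.359 -0.580 0.732
outer loop
vertex 2.671 -0.858 -2.604
vertex 1.825 0.898 -1.628
vertex 0.982 -1.103 -3.626
endloop
endfacet
facet normal 0.388 -0.806 -0.448
outer loop
vertex 1.455 -0.338 -4.592
vertex 2.671 -0.858 -2.604
vertex 0.982 -1.103 -3.626
endloop
endfacet
facet normal -0.358 -0.580 0.732
outer loop
vertex 0.982 -1.103 -3.626
vertex 1.825 0.898 -1.628
vertex 0.136 0.652 -2.65
endloop
endfacet
facet normal -0.849 -0.124 -0.514
outer loop
vertex 0.136 0.652 -2.65
vertex 1.455 -0.338 -4.592
vertex 0.982 -1.103 -3.626
endloop
endfacet
facet normal 0.849 0.124 0.514
outer loop
vertex 2.671 -0.858 -2.604
vertex 2.298 1.663 -2.594
vertex 1.825 0.898 -1.628
endloop
endfacet
facet normal 0.388 -0.805 -0.448
outer loop
vertex 3.144 -0.092 -3.57
vertex 2.671 -0.858 -2.604
vertex 1.455 -0.338 -4.592
endloop
endfacet
facet normal 0.849 0.124 0.514
outer loop
vertex 3.144 -0.092 -3.57
vertex 2.298 1.663 -2.594
vertex 2.671 -0.858 -2.604
endloop
endfacet
facet normal -0.388 0.805 0.448
outer loop
vertex 1.825 0.898 -1.628
vertex 2.298 1.663 -2.594
vertex 0.136 0.652 -2.65
endloop
endfacet
facet normal -0.849 -0.124 -0.514
outer loop
vertex 0.609 1.418 -3.616
vertex 1.455 -0.338 -4.592
vertex 0.136 0.652 -2.65
endloop
endfacet
facet normal -0.388 0.805 0.448
outer loop
vertex 0.136 0.652 -2.65
vertex 2.298 1.663 -2.594
vertex 0.609 1.418 -3.616
endloop
endfacet
facet normal 0.358 0.579 -0.732
outer loop
vertex 0.609 1.418 -3.616
vertex 3.144 -0.092 -3.57
vertex 1.455 -0.338 -4.592
endloop
endfacet
facet normal 0.359 0.580 -0.732
outer loop
vertex 2.298 1.663 -2.594
vertex 3.144 -0.092 -3.57
vertex 0.609 1.418 -3.616
endloop
endfacet

endsolid
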